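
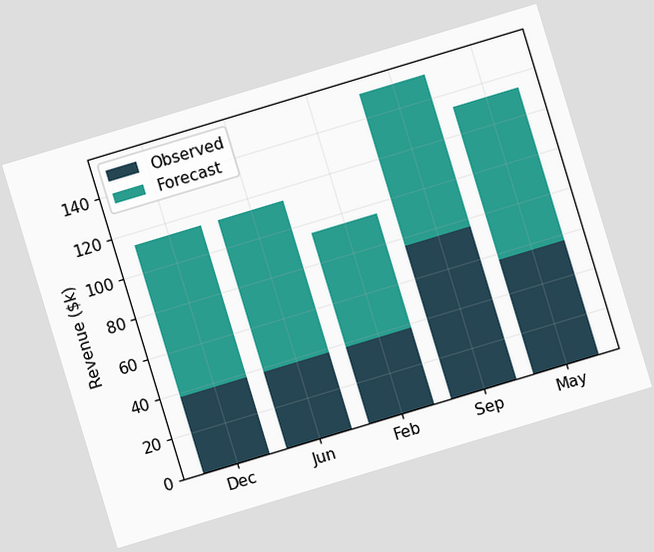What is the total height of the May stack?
$133k

The chart is tilted about 17° counter-clockwise. The May stack's top reaches $133k on the y-axis.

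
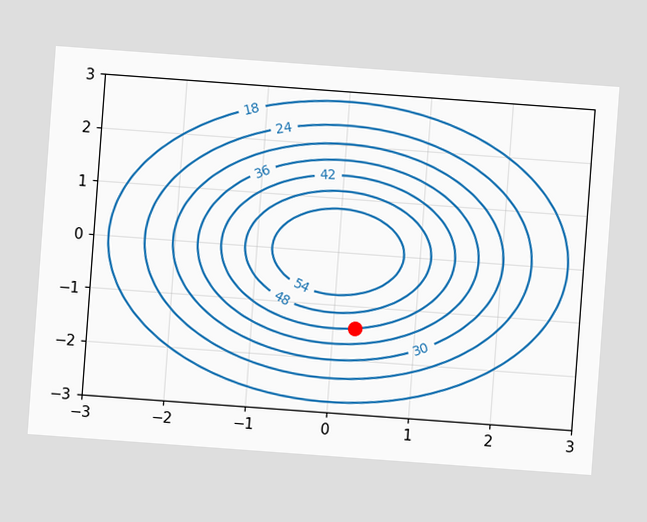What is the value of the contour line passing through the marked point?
42

The chart is tilted about 4° clockwise. The marked point sits on the contour labelled 42.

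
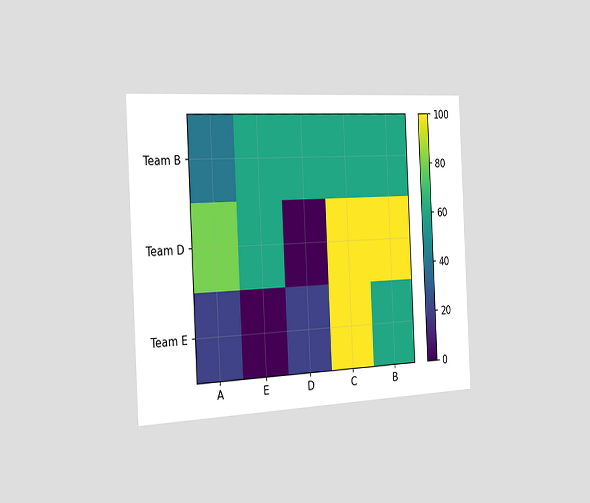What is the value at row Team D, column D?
0

The chart is tilted about 3° counter-clockwise and viewed slightly from the left. Matching cell (Team D, D) against the colorbar gives 0.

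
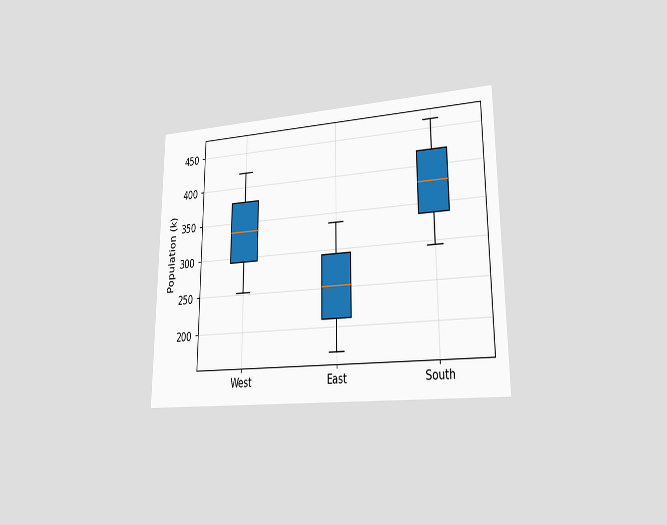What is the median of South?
The chart is viewed slightly from the right. The median line in the South box sits at 378k.

378k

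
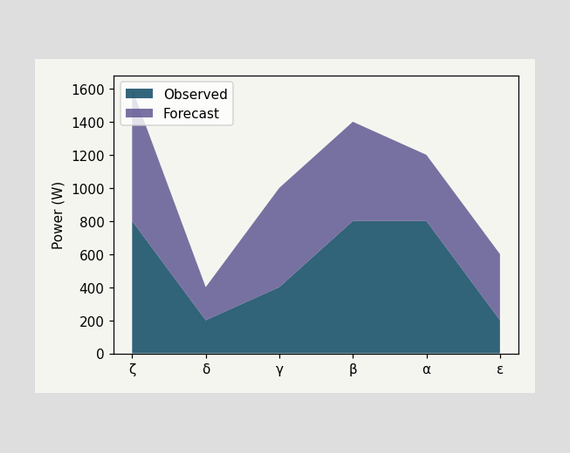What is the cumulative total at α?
The stacked total at α reaches 1200W.

1200W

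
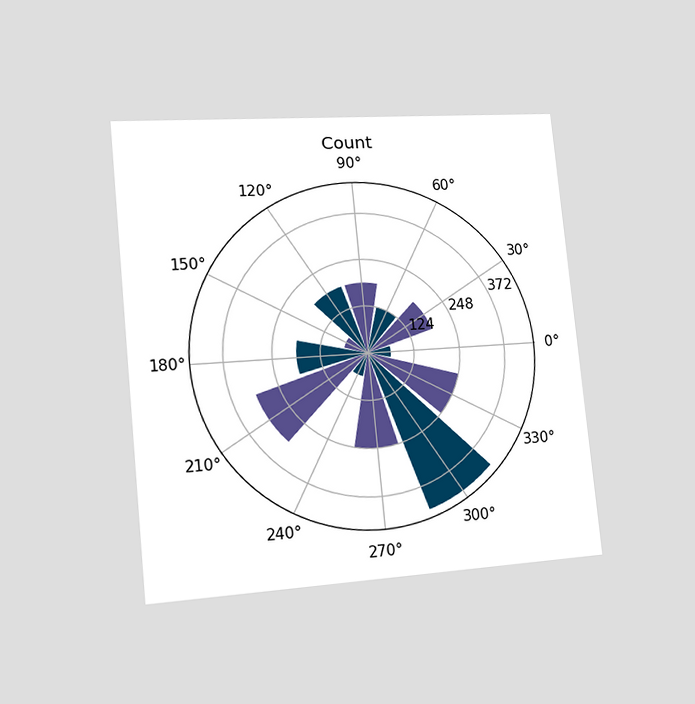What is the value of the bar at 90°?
186

The chart is tilted about 6° counter-clockwise and viewed slightly from the left. The bar at 90° reaches 186 on the radial axis.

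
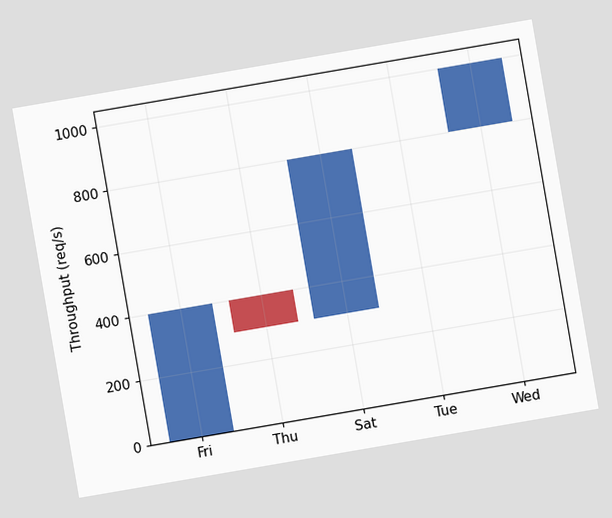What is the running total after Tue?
800req/s

The chart is tilted about 10° counter-clockwise. After Tue the running total reaches 800req/s.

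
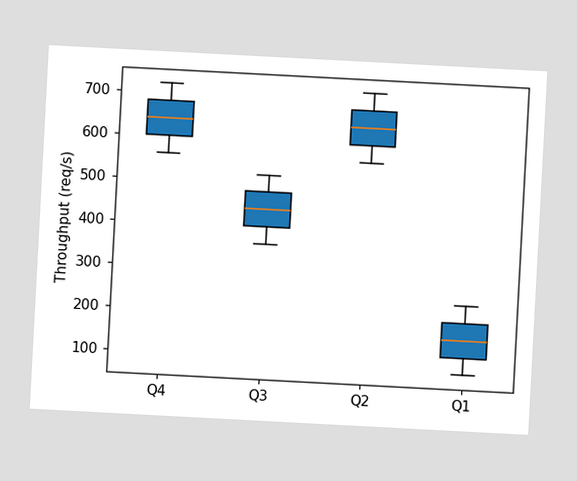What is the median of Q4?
640req/s

The chart is tilted about 3° clockwise. The median line in the Q4 box sits at 640req/s.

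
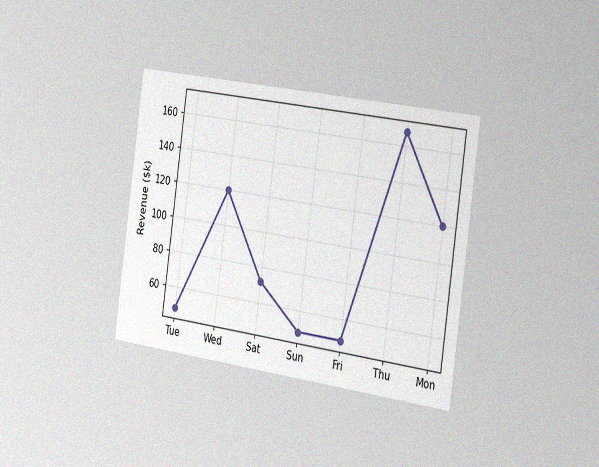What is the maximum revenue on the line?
The chart is tilted about 8° clockwise and viewed slightly from the right, with some photo noise. The highest point is at Thu, and reading across to the y-axis gives $168k.

$168k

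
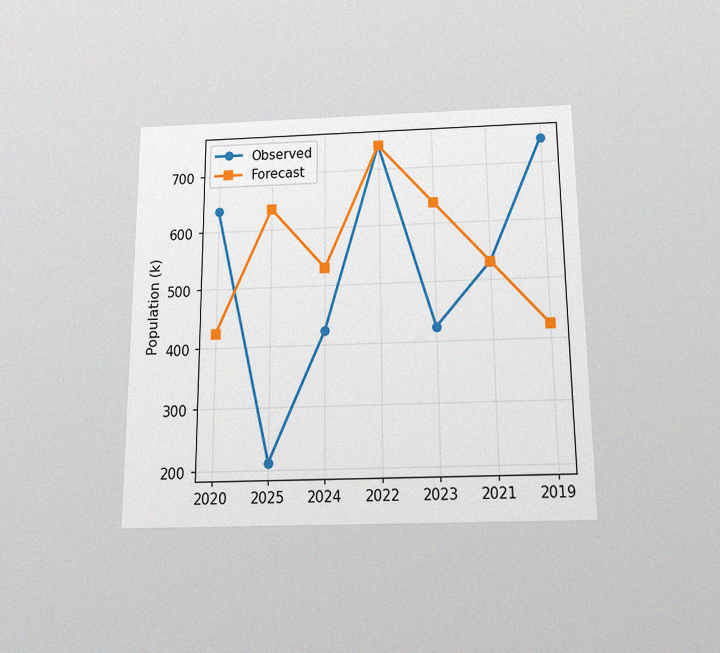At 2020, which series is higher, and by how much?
Observed, by 212k

The chart is viewed slightly from below, with some photo noise. At 2020, Observed sits above the other line by 212k.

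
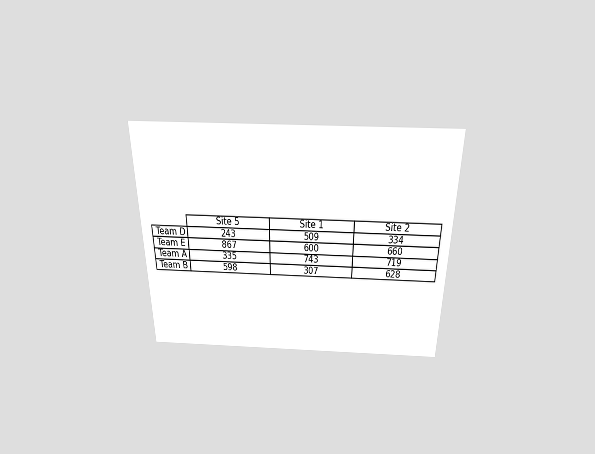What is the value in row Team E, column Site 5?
The chart is viewed slightly from above. The (Team E, Site 5) cell reads 867.

867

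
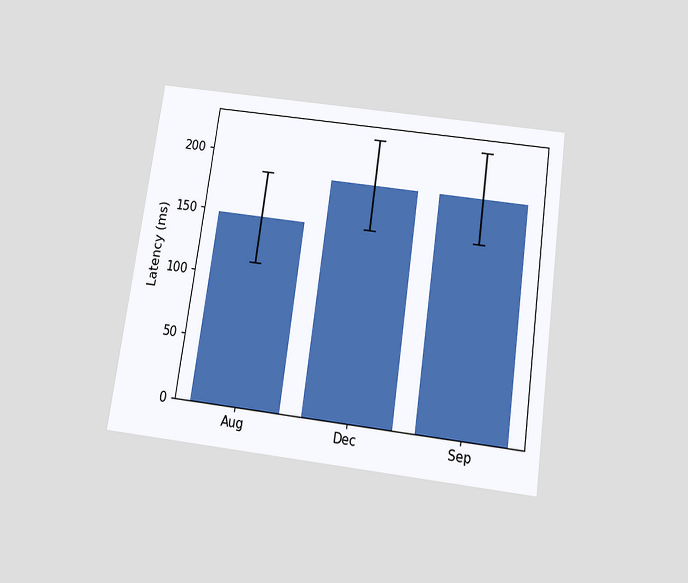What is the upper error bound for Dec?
222ms

The chart is tilted about 8° clockwise and viewed slightly from below. The Dec bar's upper whisker reaches 222ms.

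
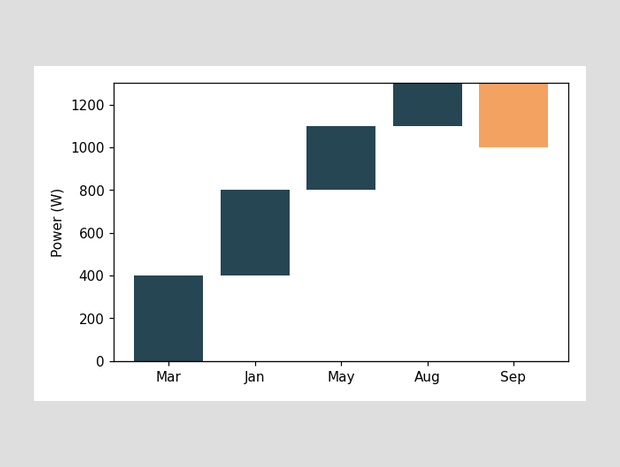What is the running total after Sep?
1000W

After Sep the running total reaches 1000W.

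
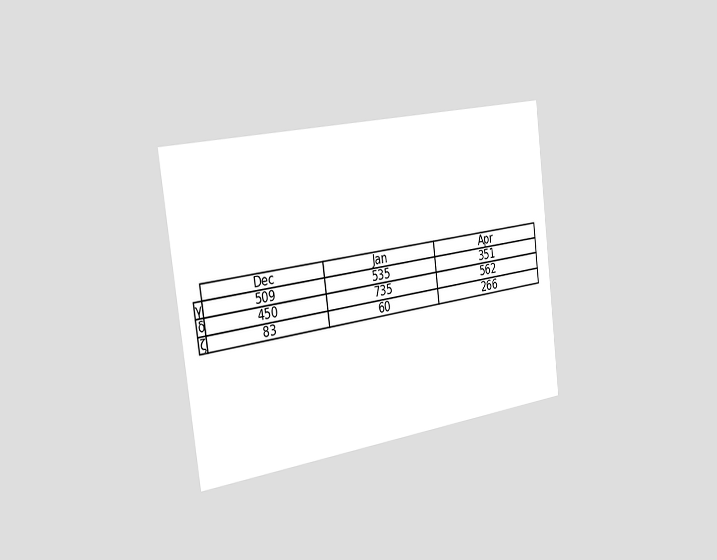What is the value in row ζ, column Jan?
The chart is tilted about 8° counter-clockwise and viewed slightly from the left. The (ζ, Jan) cell reads 60.

60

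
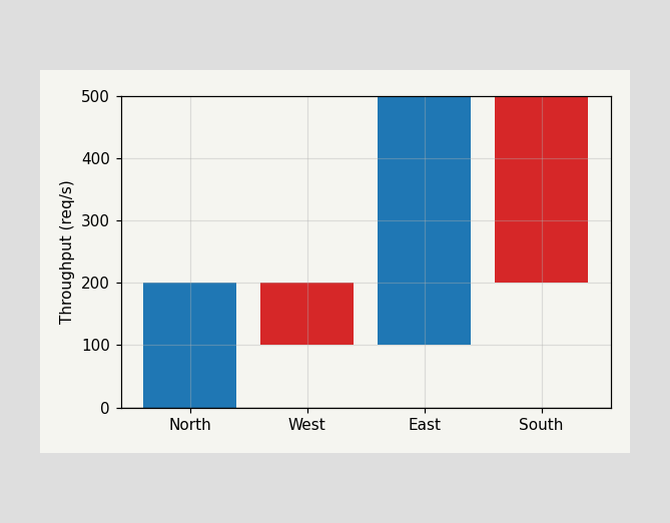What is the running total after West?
After West the running total reaches 100req/s.

100req/s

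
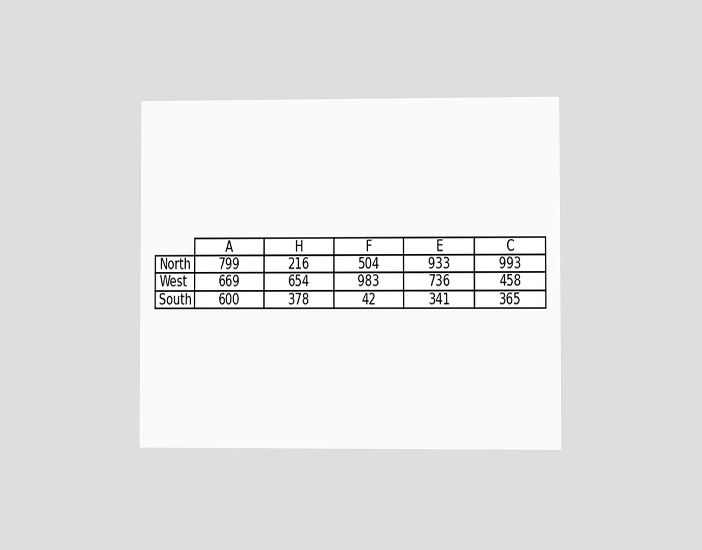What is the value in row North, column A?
799

The chart is viewed at a slight angle. The (North, A) cell reads 799.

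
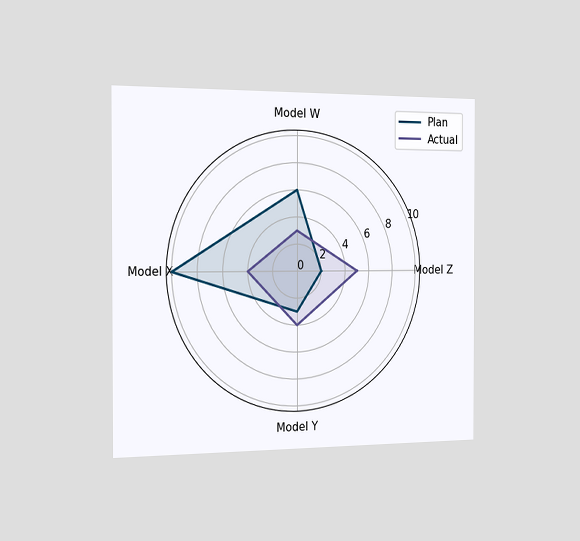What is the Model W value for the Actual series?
3

The chart is viewed slightly from the left. On the Model W axis, Actual reaches 3.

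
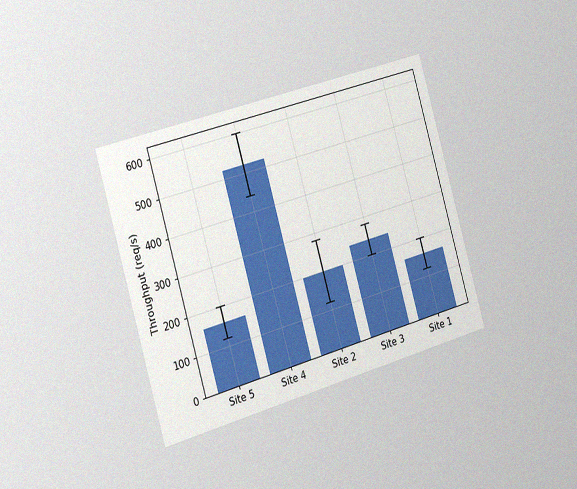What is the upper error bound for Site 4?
The chart is tilted about 16° counter-clockwise and viewed slightly from the left, with some photo noise. The Site 4 bar's upper whisker reaches 600req/s.

600req/s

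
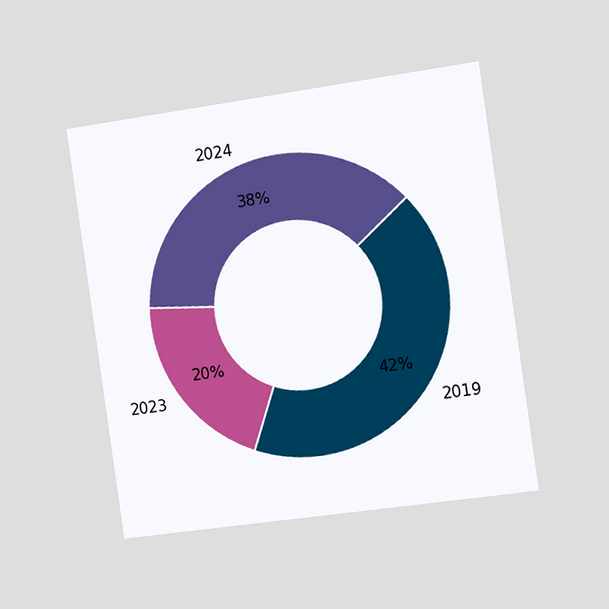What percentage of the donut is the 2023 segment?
The chart is tilted about 8° counter-clockwise and viewed slightly from the right. The 2023 segment takes up 20% of the ring.

20%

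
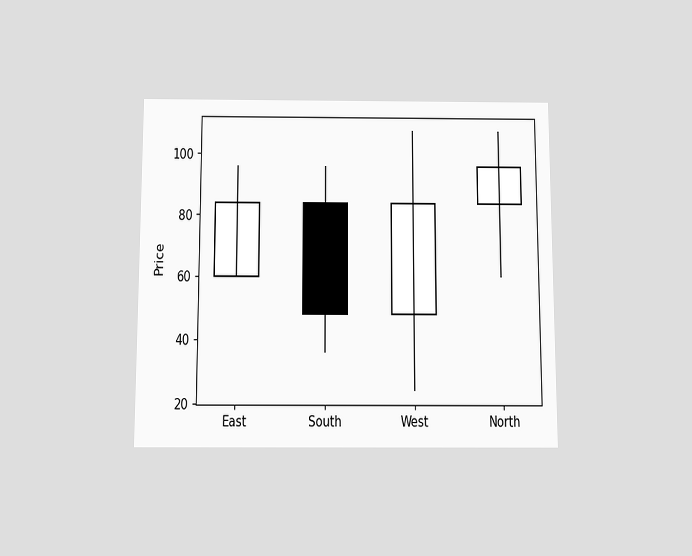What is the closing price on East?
84

The chart is viewed slightly from below. The East candle closes at 84.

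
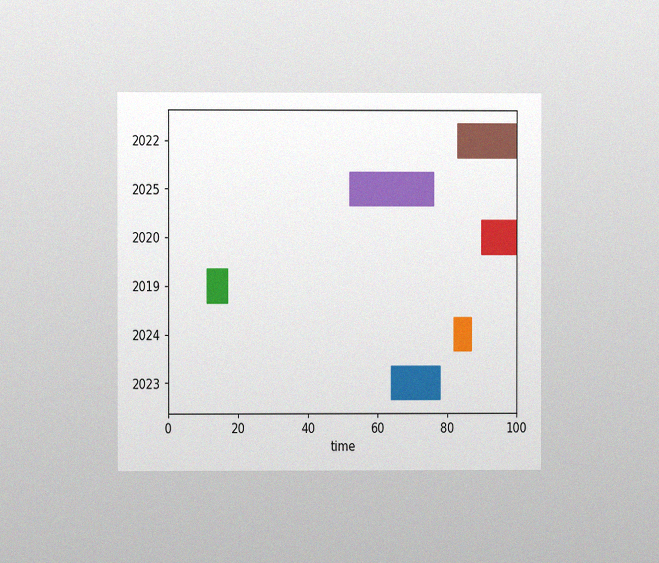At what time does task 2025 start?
52

The chart is viewed at a slight angle, with some photo noise. The 2025 bar begins at t=52.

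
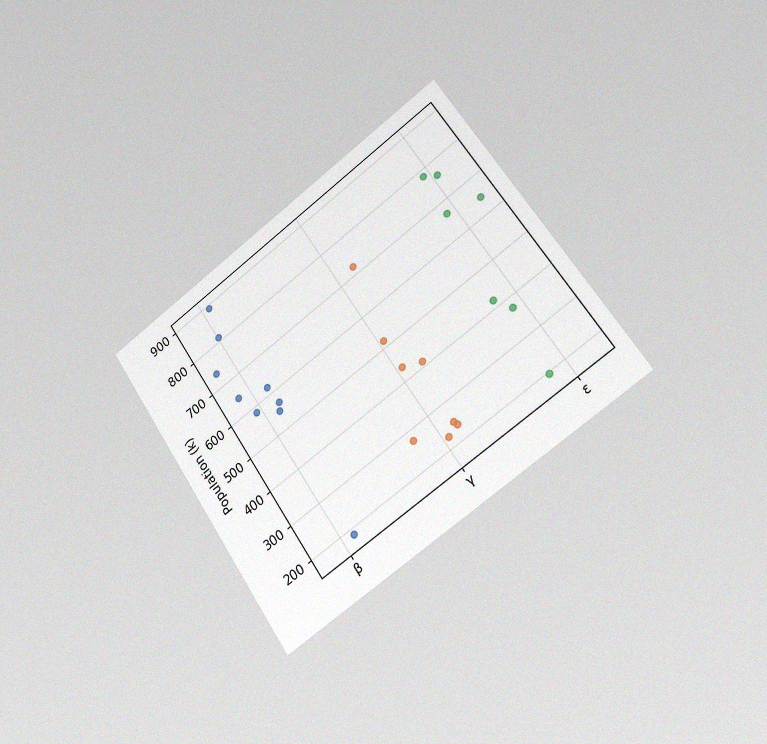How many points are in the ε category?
The chart is tilted about 34° counter-clockwise and viewed slightly from the right, with some photo noise. Counting the markers in the ε column gives 7.

7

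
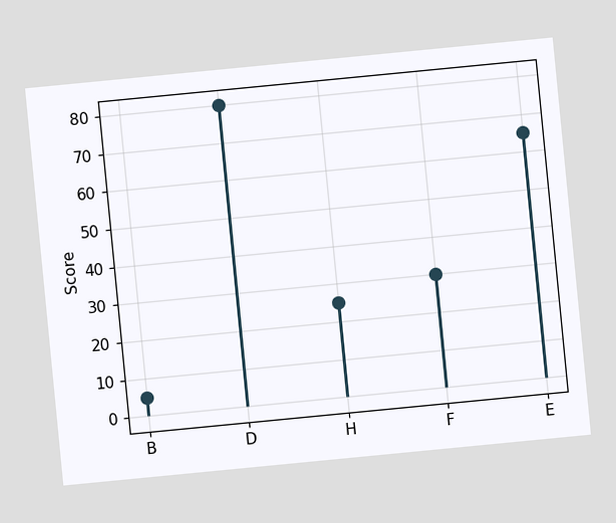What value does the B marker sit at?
5

The chart is tilted about 6° counter-clockwise. The B marker sits at 5.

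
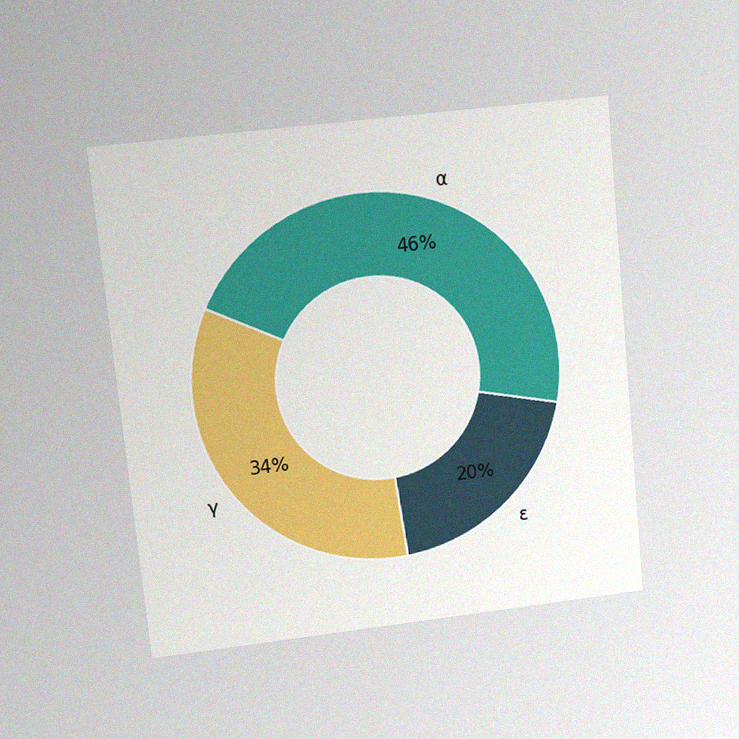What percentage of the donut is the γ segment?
34%

The chart is tilted about 6° counter-clockwise and viewed at a slight angle, with some photo noise. The γ segment takes up 34% of the ring.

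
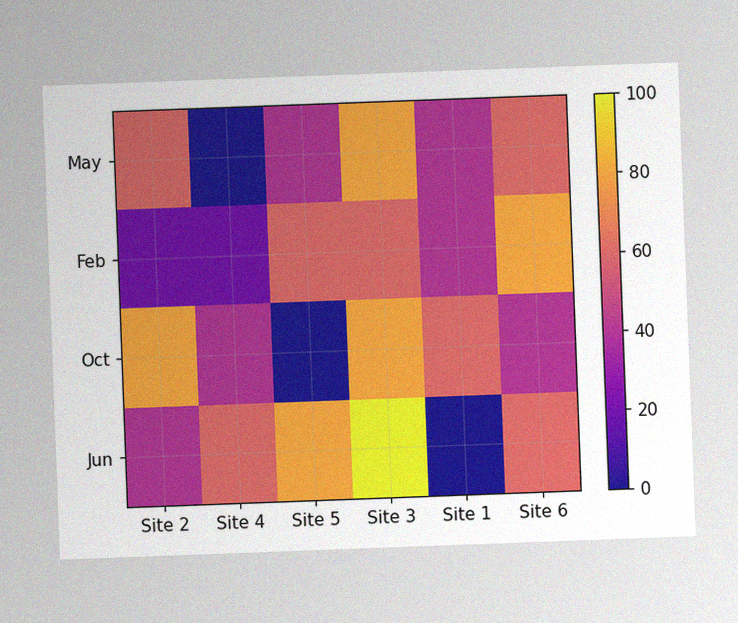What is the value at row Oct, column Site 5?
The chart is tilted about 2° counter-clockwise, with some photo noise. Matching cell (Oct, Site 5) against the colorbar gives 0.

0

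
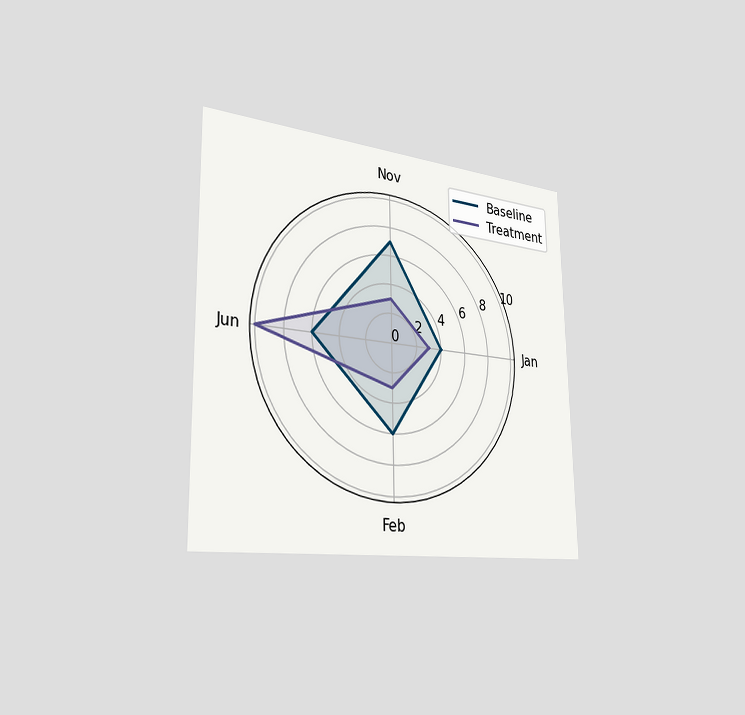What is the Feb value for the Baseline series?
The chart is viewed slightly from the left. On the Feb axis, Baseline reaches 6.

6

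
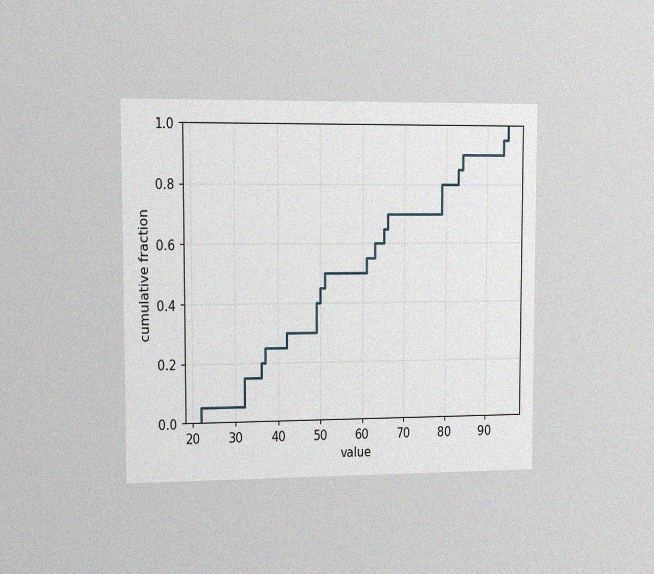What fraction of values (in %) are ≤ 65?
The chart is viewed slightly from the left, with some photo noise. At x=65 the ECDF step is at 65%.

65%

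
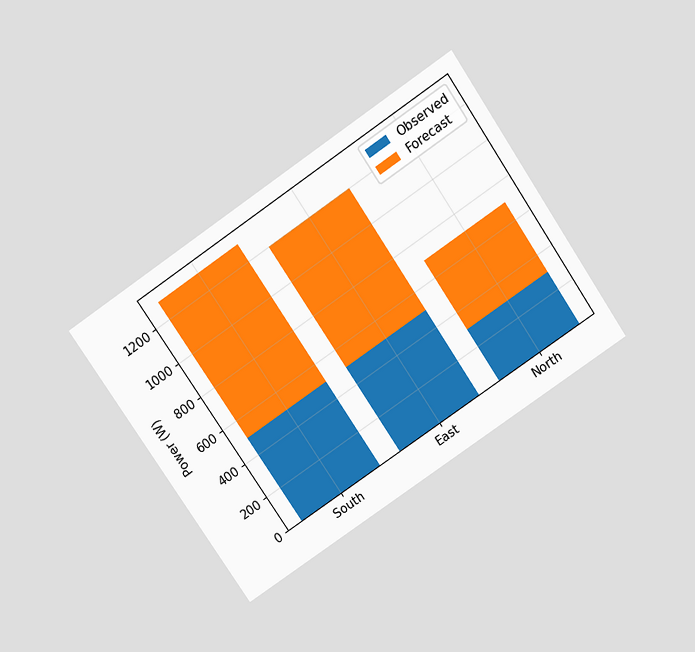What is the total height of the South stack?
The chart is tilted about 34° counter-clockwise and viewed slightly from above. The South stack's top reaches 1300W on the y-axis.

1300W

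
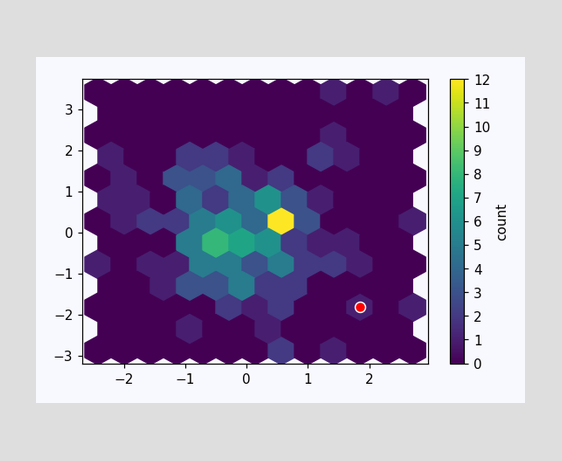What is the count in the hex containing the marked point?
The marked hex reads 1 on the colorbar.

1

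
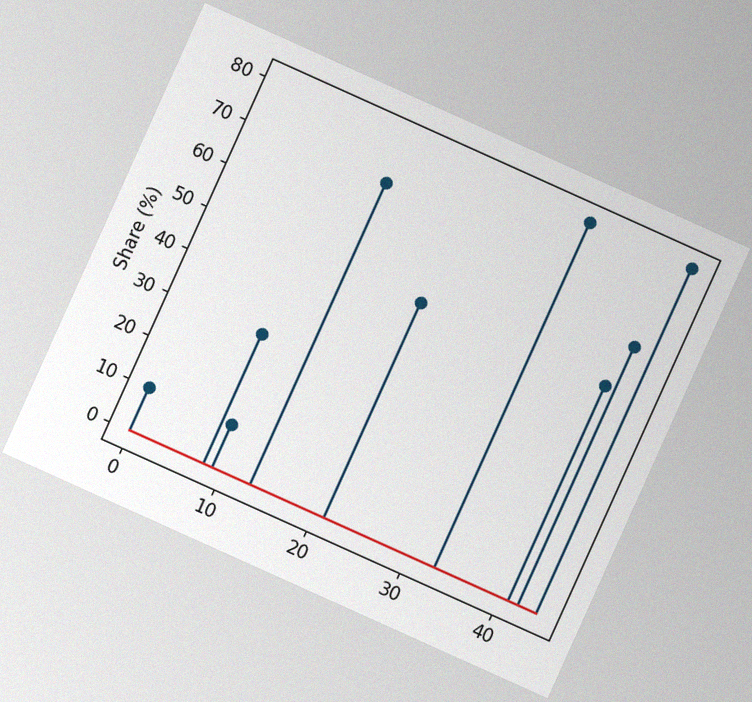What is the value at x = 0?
The chart is tilted about 24° clockwise, with some photo noise. The stem at x=0 reaches 10%.

10%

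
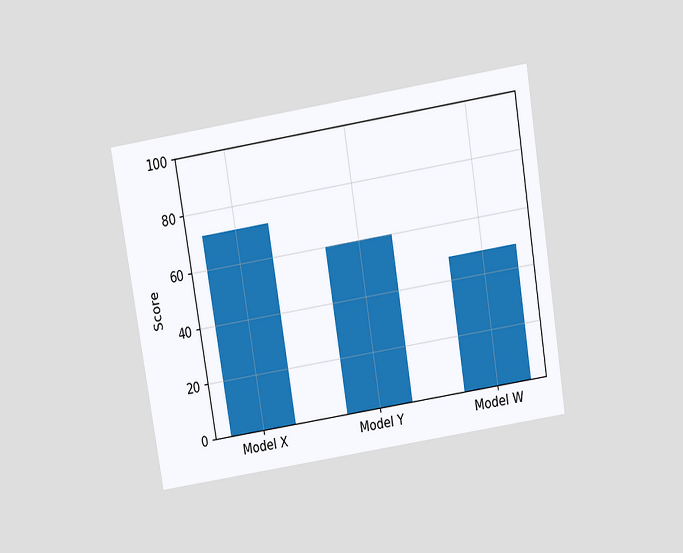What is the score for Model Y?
The chart is tilted about 9° counter-clockwise and viewed slightly from above. Reading along the chart's y-axis, the Model Y bar reaches 60.

60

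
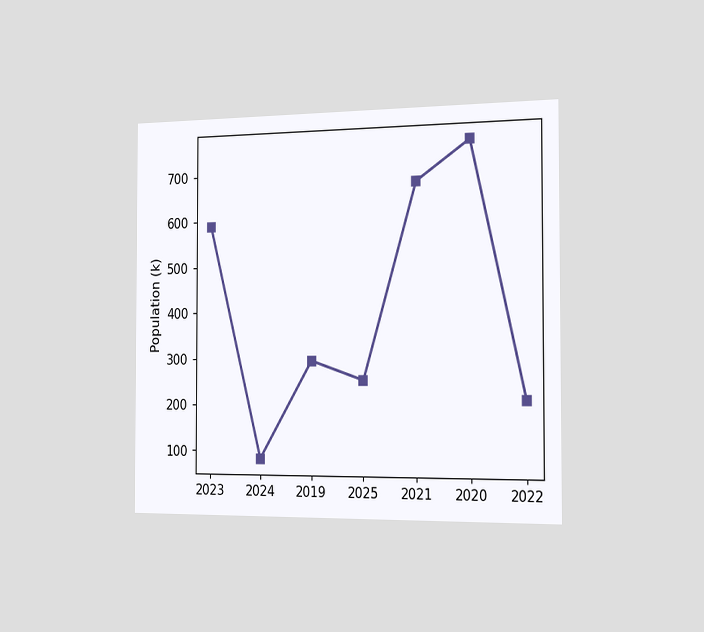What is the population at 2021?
The chart is viewed slightly from the right. At 2021, the line is at 672k.

672k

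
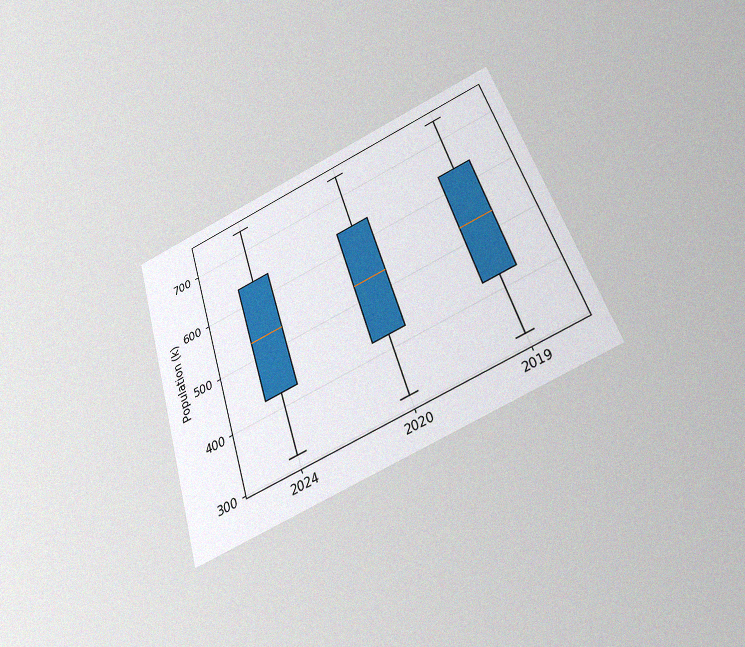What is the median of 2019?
The chart is tilted about 18° counter-clockwise and viewed slightly from below, with some photo noise. The median line in the 2019 box sits at 530k.

530k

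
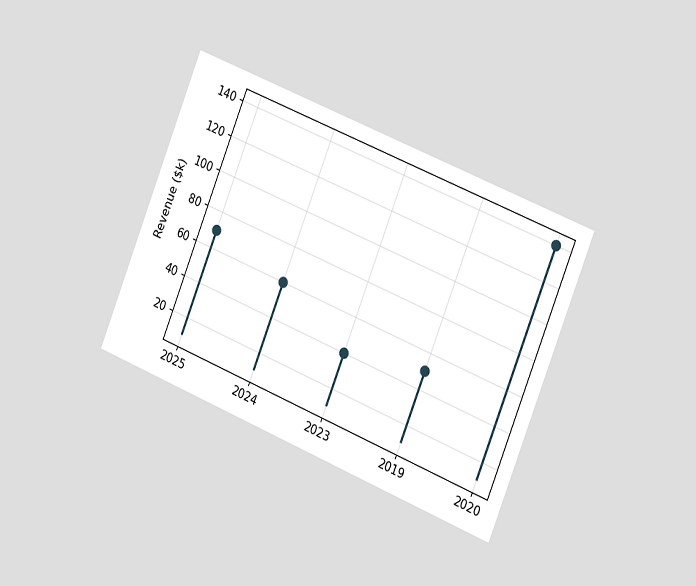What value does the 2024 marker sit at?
The chart is tilted about 22° clockwise and viewed slightly from the right. The 2024 marker sits at $60k.

$60k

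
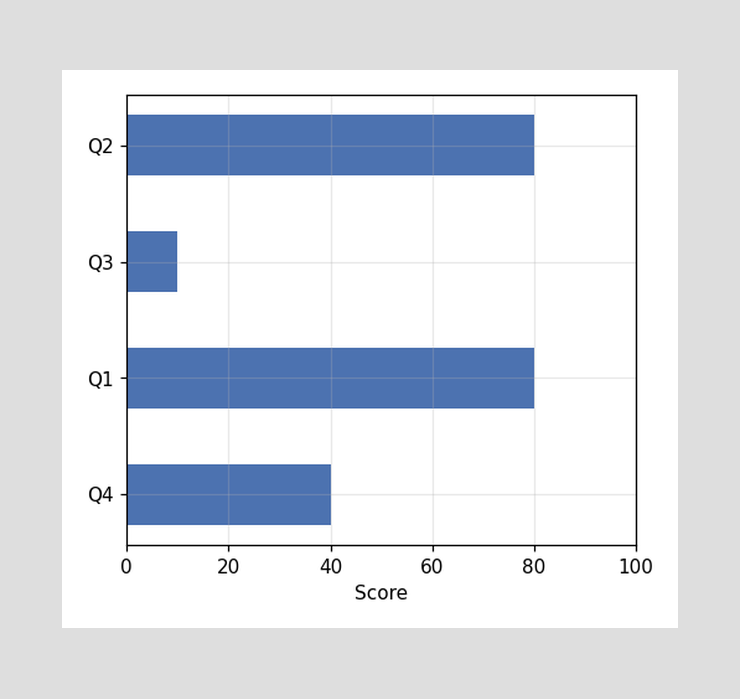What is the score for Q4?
40

Reading along the chart's x-axis, the Q4 bar reaches 40.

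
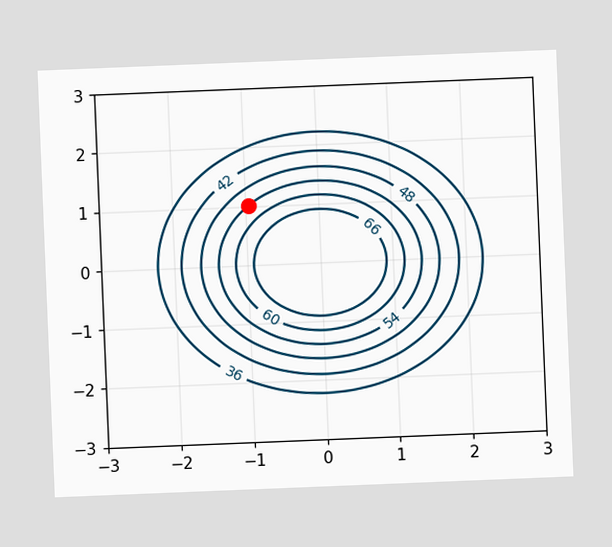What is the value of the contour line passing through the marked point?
54

The chart is tilted about 2° counter-clockwise. The marked point sits on the contour labelled 54.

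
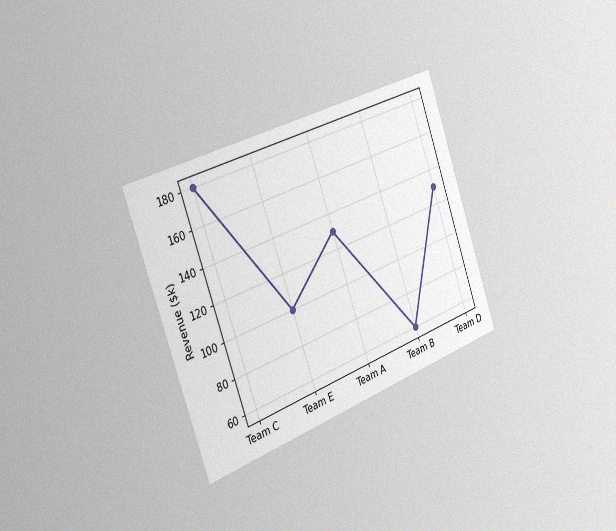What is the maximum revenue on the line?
The chart is tilted about 20° counter-clockwise and viewed slightly from the left, with some photo noise. The highest point is at Team C, and reading across to the y-axis gives $180k.

$180k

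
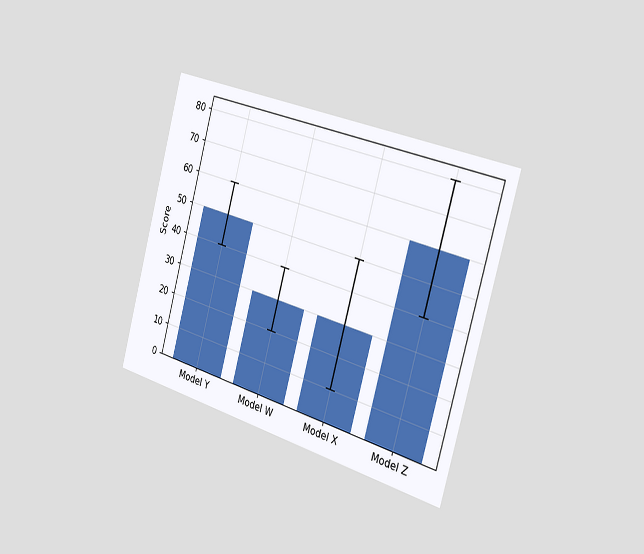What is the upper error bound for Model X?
50

The chart is tilted about 16° clockwise and viewed slightly from the right. The Model X bar's upper whisker reaches 50.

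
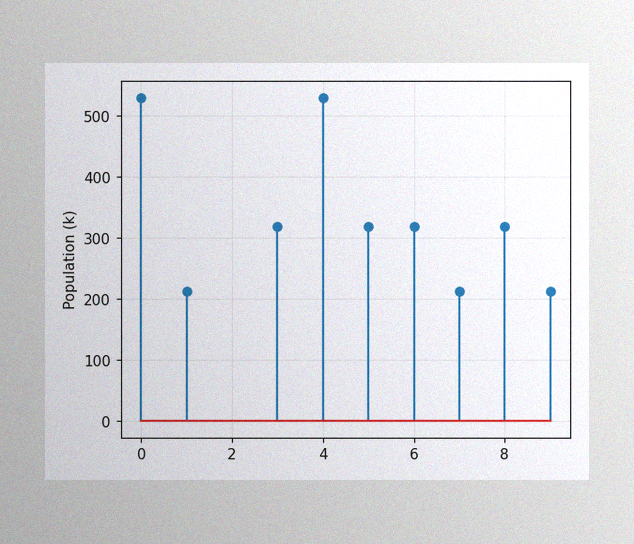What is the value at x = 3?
318k

The image has some photo noise and uneven lighting. The stem at x=3 reaches 318k.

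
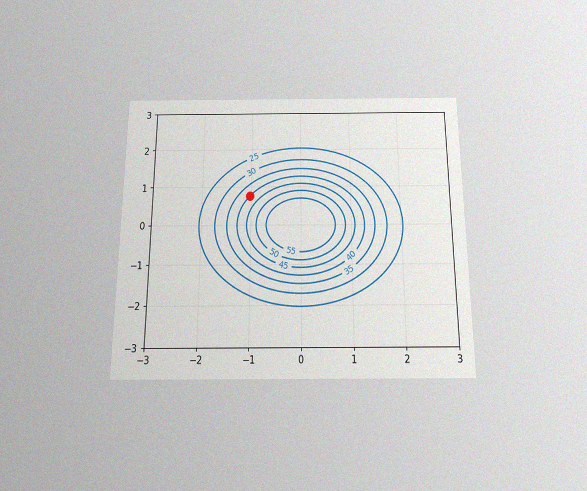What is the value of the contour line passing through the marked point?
40

The chart is viewed slightly from below, with some photo noise. The marked point sits on the contour labelled 40.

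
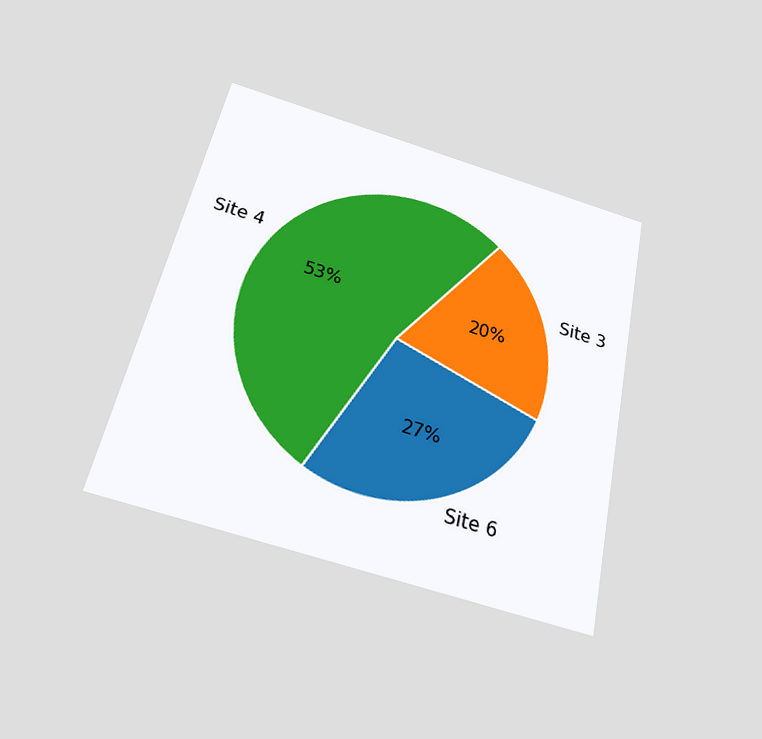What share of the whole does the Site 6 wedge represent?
27%

The chart is tilted about 12° clockwise and viewed slightly from below. The Site 6 slice takes up 27% of the pie.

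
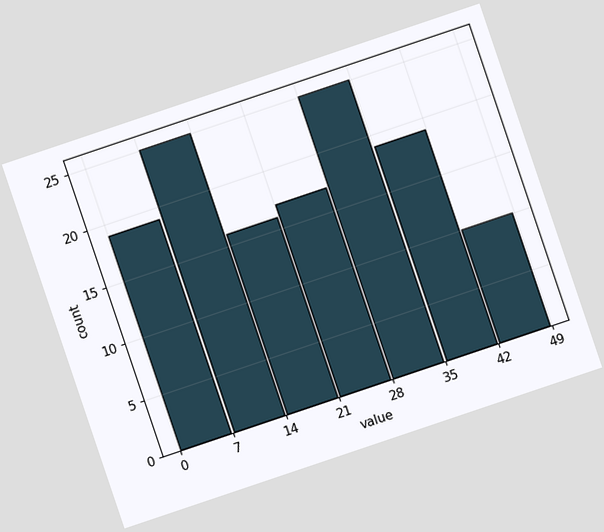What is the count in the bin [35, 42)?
19

The chart is tilted about 19° counter-clockwise. The [35, 42) bin has height 19.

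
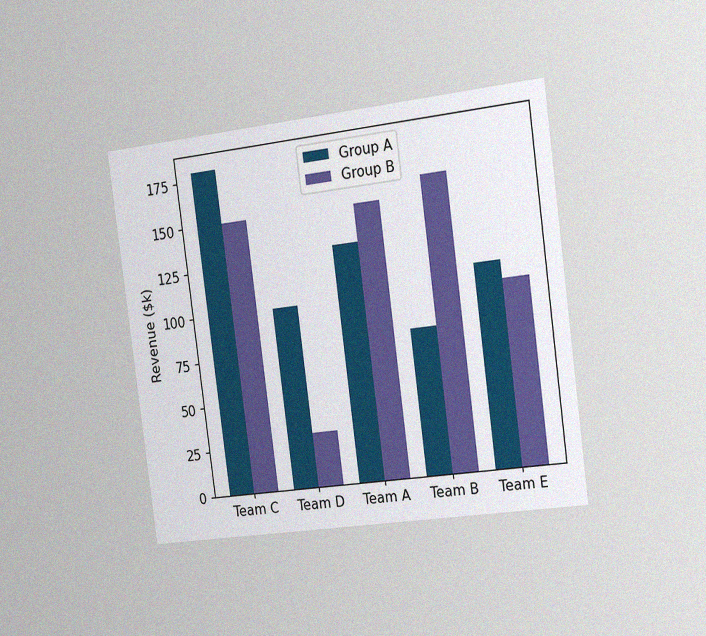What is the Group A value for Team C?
$180k

The chart is tilted about 7° counter-clockwise and viewed slightly from the right, with some photo noise. The Group A bar at Team C reaches $180k on the y-axis.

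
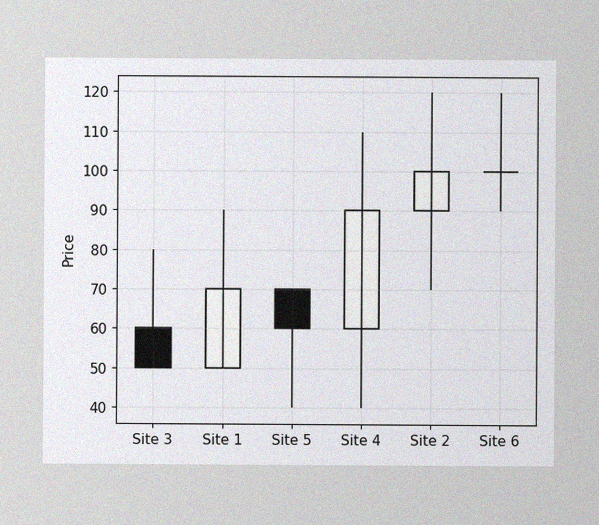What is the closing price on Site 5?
60

The image has some photo noise and uneven lighting. The Site 5 candle closes at 60.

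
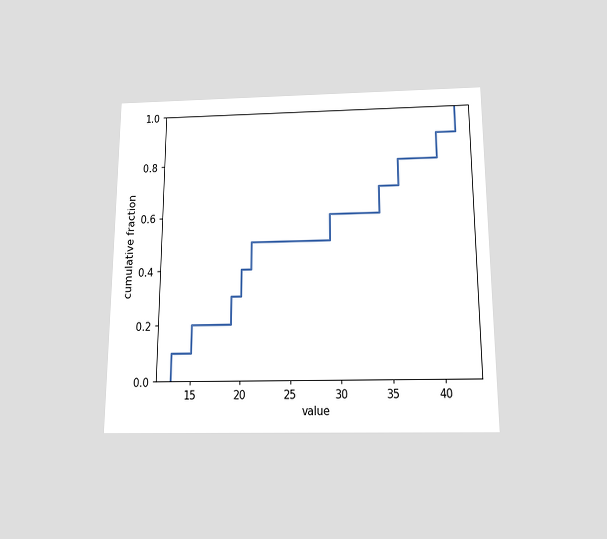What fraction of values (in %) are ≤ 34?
70%

The chart is viewed slightly from below. At x=34 the ECDF step is at 70%.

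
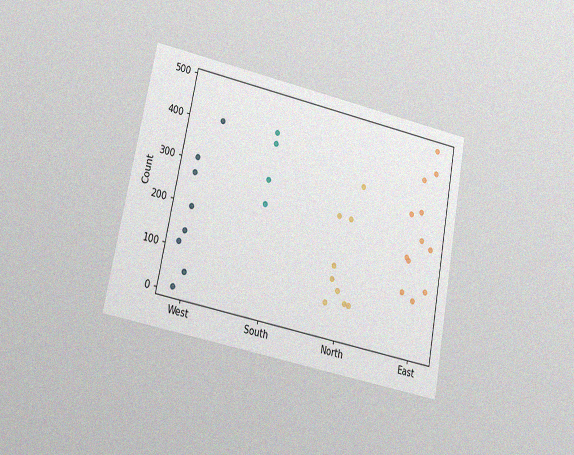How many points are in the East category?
The chart is tilted about 11° clockwise and viewed at a slight angle, with some photo noise. Counting the markers in the East column gives 12.

12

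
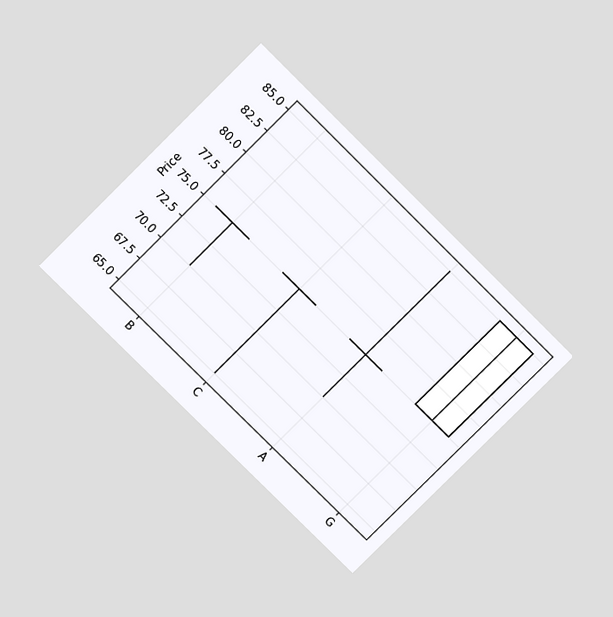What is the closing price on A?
75

The chart is tilted about 45° clockwise and viewed slightly from above. The A candle closes at 75.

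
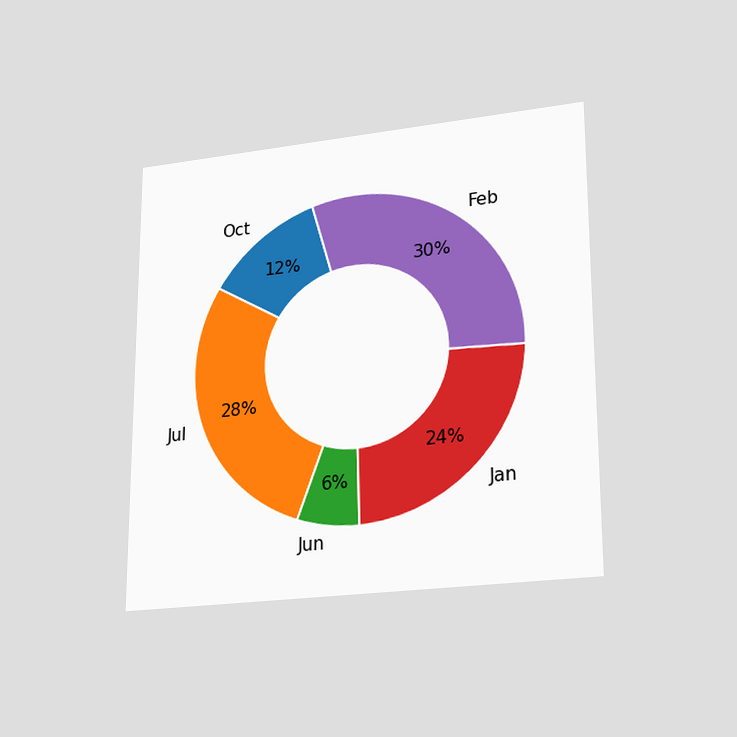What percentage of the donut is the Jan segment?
24%

The chart is viewed at a slight angle. The Jan segment takes up 24% of the ring.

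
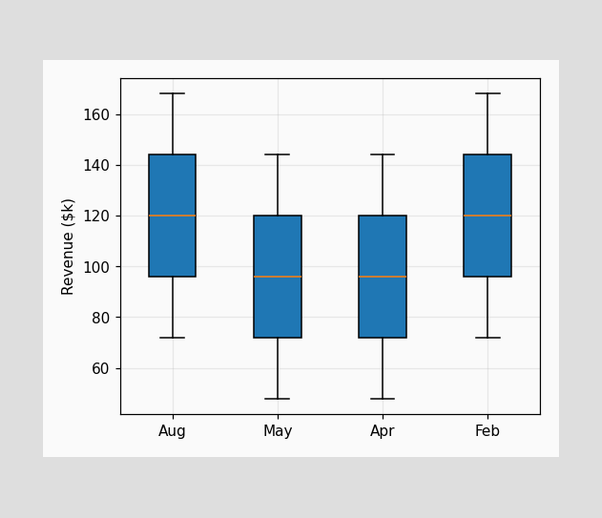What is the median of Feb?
The median line in the Feb box sits at $120k.

$120k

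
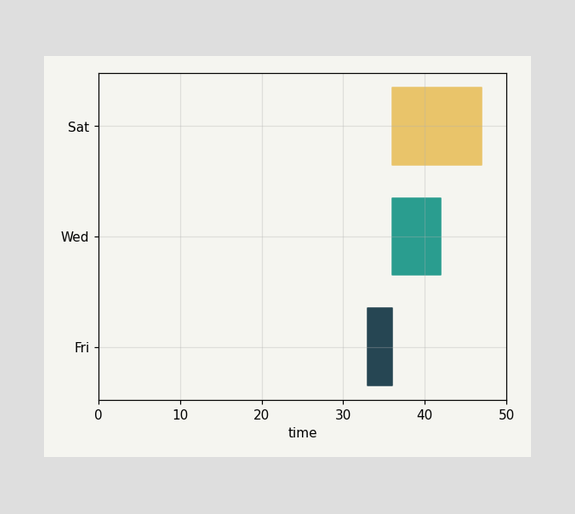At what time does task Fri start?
33

The Fri bar begins at t=33.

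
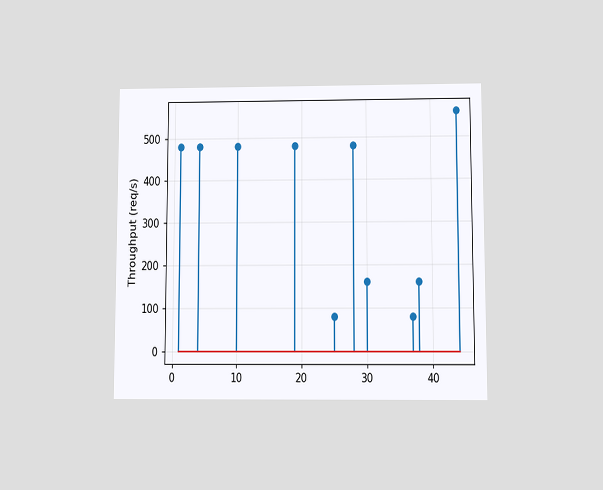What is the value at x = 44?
560req/s

The chart is viewed slightly from below. The stem at x=44 reaches 560req/s.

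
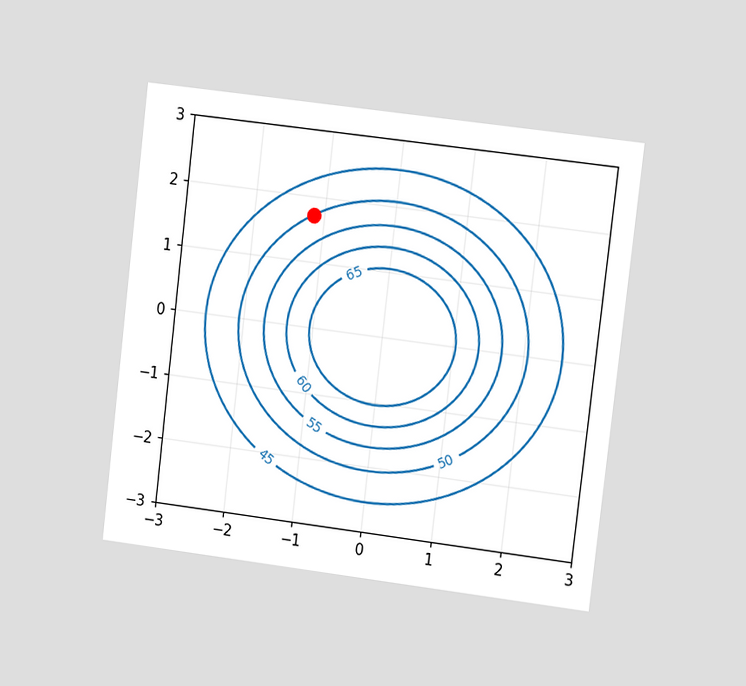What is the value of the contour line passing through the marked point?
The chart is tilted about 7° clockwise and viewed slightly from the right. The marked point sits on the contour labelled 50.

50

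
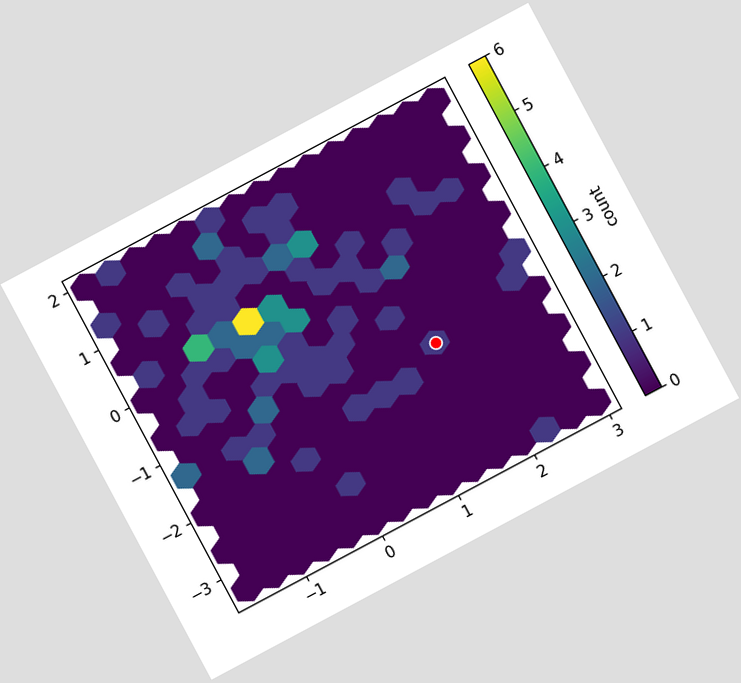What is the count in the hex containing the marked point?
1

The chart is tilted about 28° counter-clockwise. The marked hex reads 1 on the colorbar.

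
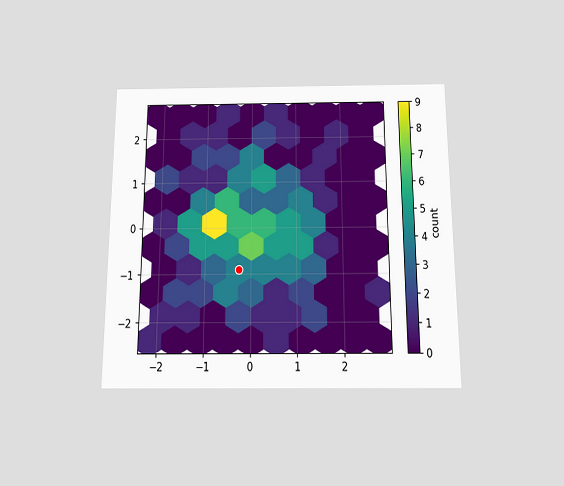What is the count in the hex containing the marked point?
4

The chart is viewed slightly from below. The marked hex reads 4 on the colorbar.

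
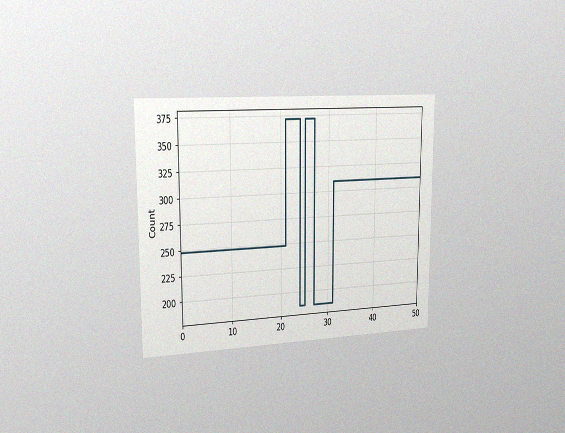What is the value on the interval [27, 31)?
The chart is viewed slightly from the left, with some photo noise. On [27, 31) the step sits at 186.

186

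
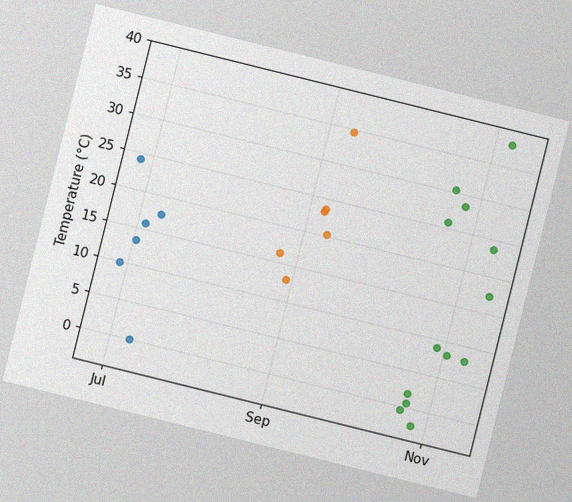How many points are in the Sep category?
6

The chart is tilted about 14° clockwise, with some photo noise. Counting the markers in the Sep column gives 6.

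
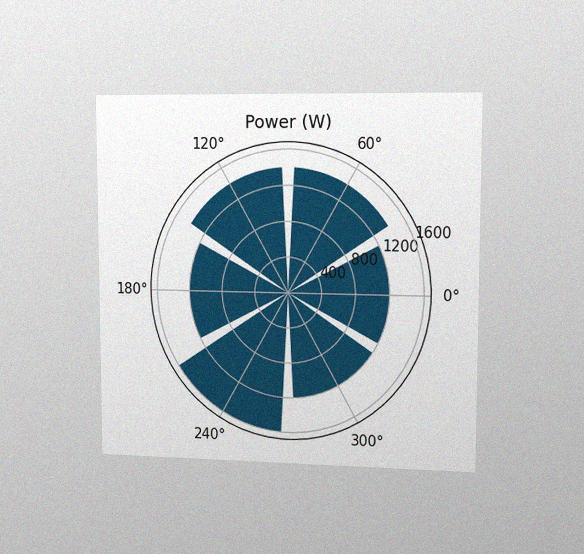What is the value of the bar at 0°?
1200W

The chart is viewed slightly from the right, with some photo noise. The bar at 0° reaches 1200W on the radial axis.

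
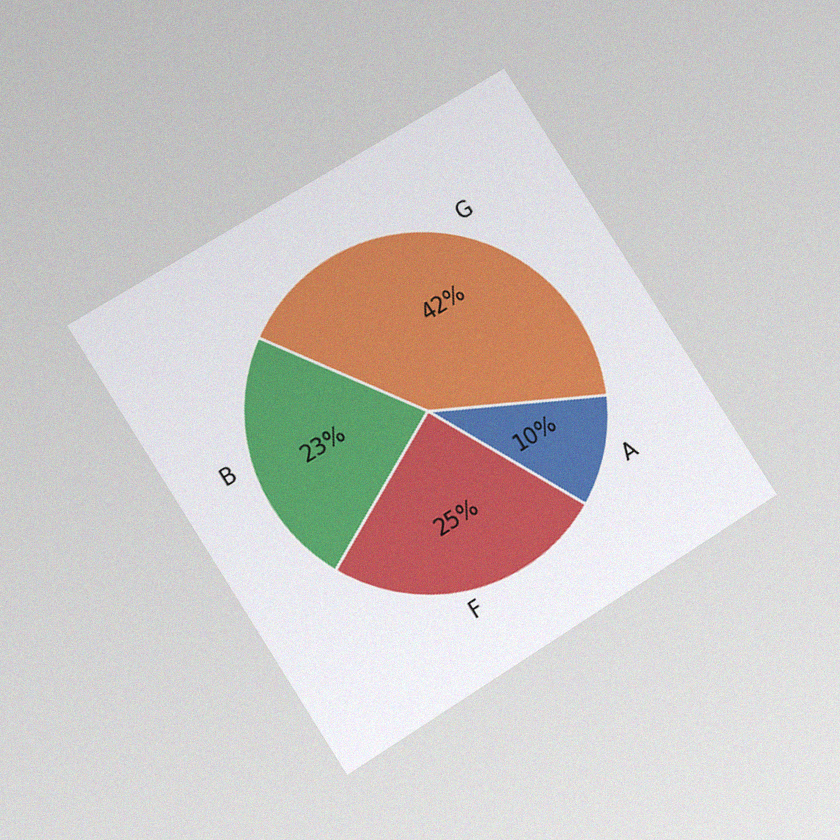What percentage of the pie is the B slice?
23%

The chart is tilted about 33° counter-clockwise and viewed at a slight angle, with some photo noise. The B slice takes up 23% of the pie.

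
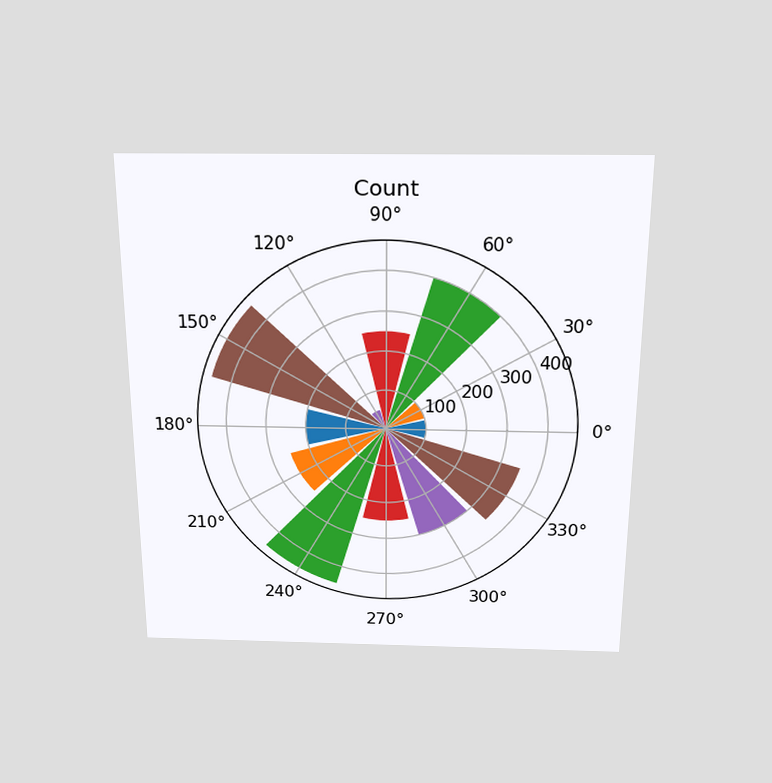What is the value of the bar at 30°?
100

The chart is viewed slightly from above. The bar at 30° reaches 100 on the radial axis.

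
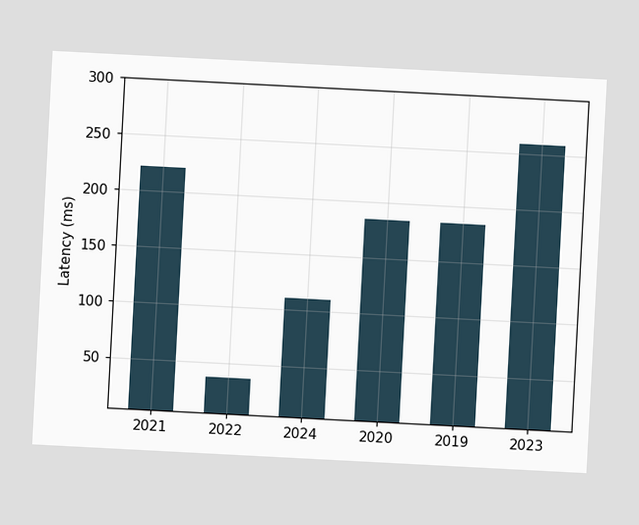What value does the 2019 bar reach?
185ms

The chart is tilted about 3° clockwise. Reading along the chart's y-axis, the 2019 bar reaches 185ms.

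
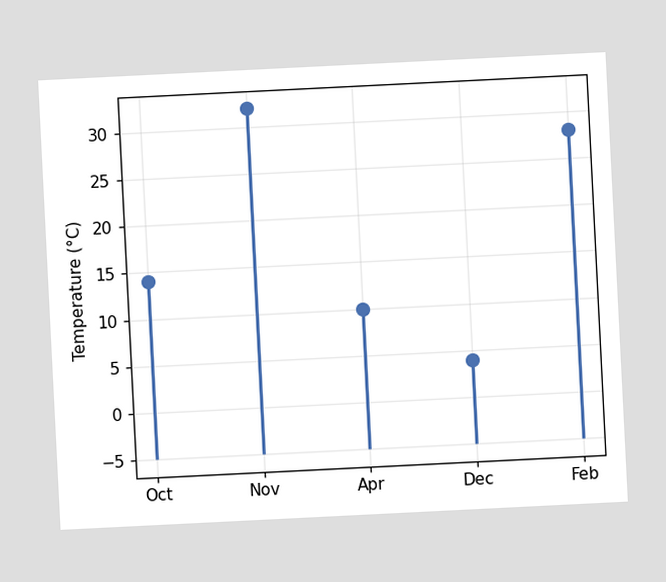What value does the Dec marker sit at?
The chart is tilted about 3° counter-clockwise. The Dec marker sits at 4°C.

4°C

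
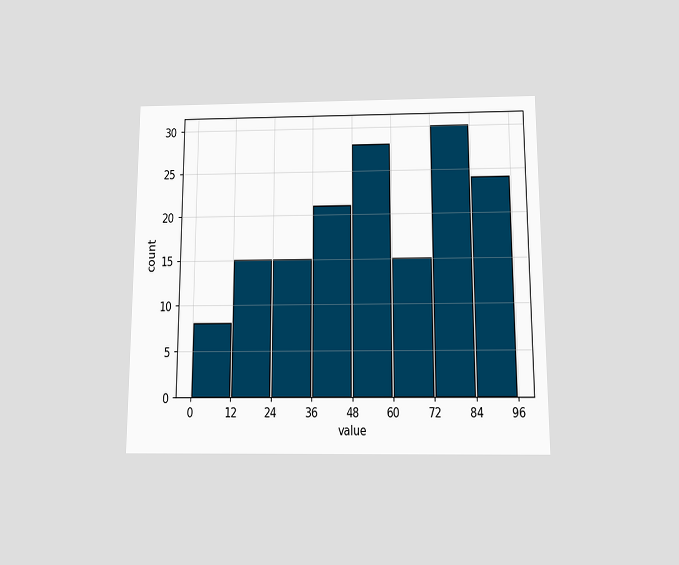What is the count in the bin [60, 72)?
The chart is viewed slightly from below. The [60, 72) bin has height 15.

15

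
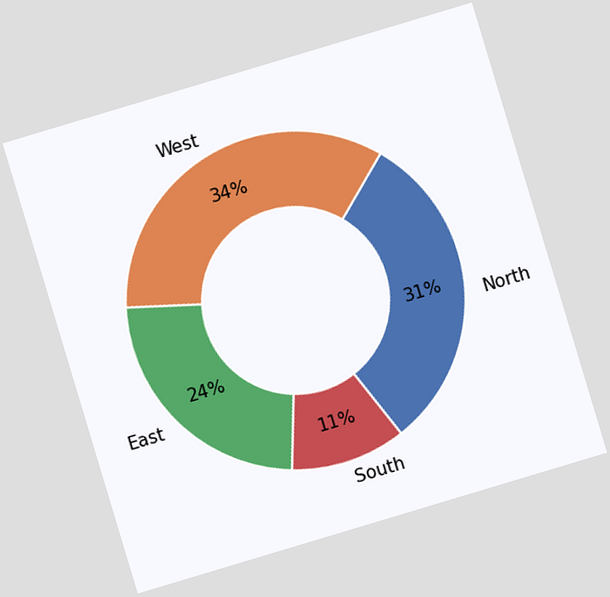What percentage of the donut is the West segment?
The chart is tilted about 17° counter-clockwise. The West segment takes up 34% of the ring.

34%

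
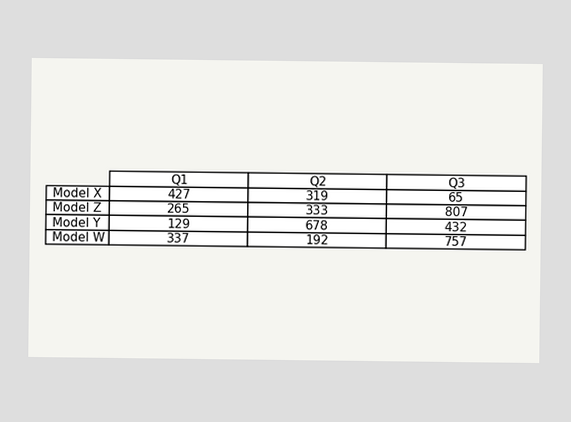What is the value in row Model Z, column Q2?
The (Model Z, Q2) cell reads 333.

333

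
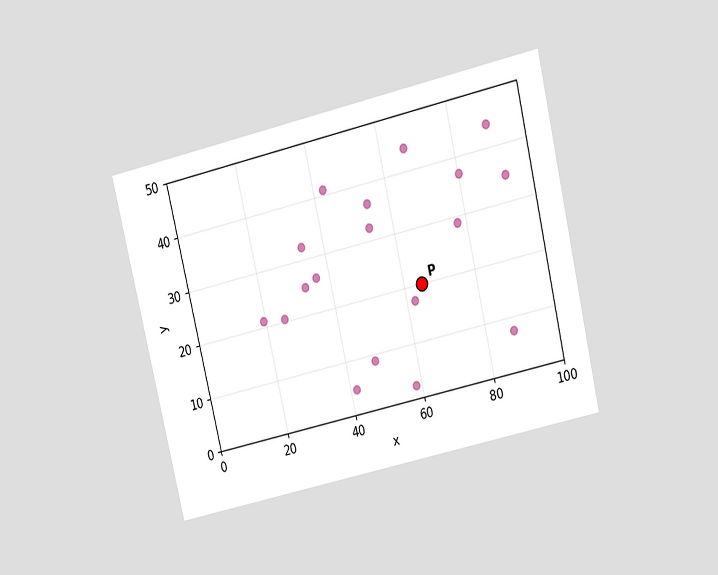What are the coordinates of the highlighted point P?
The chart is tilted about 13° counter-clockwise and viewed slightly from above. Following the gridlines from P to each axis, P sits at (65, 20).

(65, 20)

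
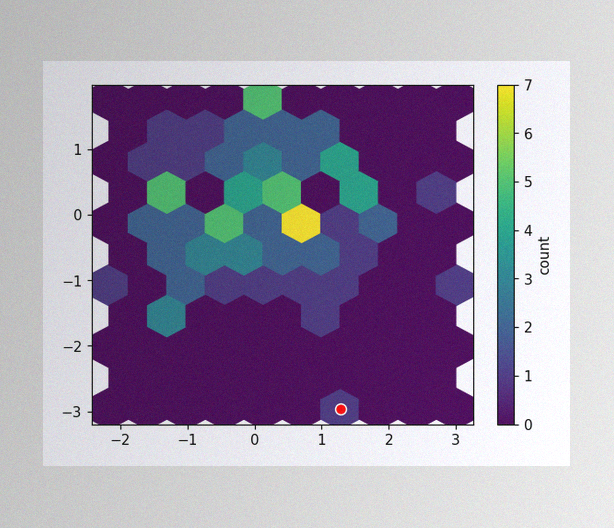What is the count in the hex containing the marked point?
1

The image has some photo noise and uneven lighting. The marked hex reads 1 on the colorbar.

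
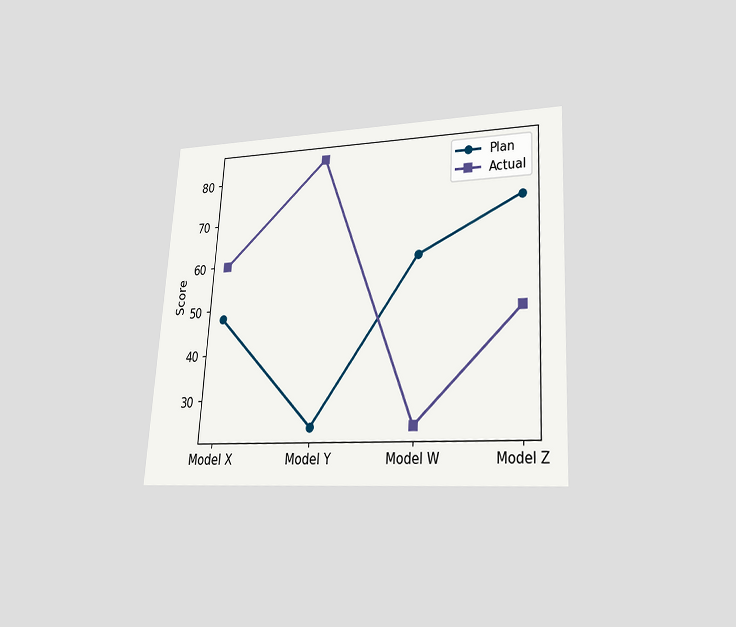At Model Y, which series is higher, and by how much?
The chart is tilted about 3° clockwise and viewed at a slight angle. At Model Y, Actual sits above the other line by 60.

Actual, by 60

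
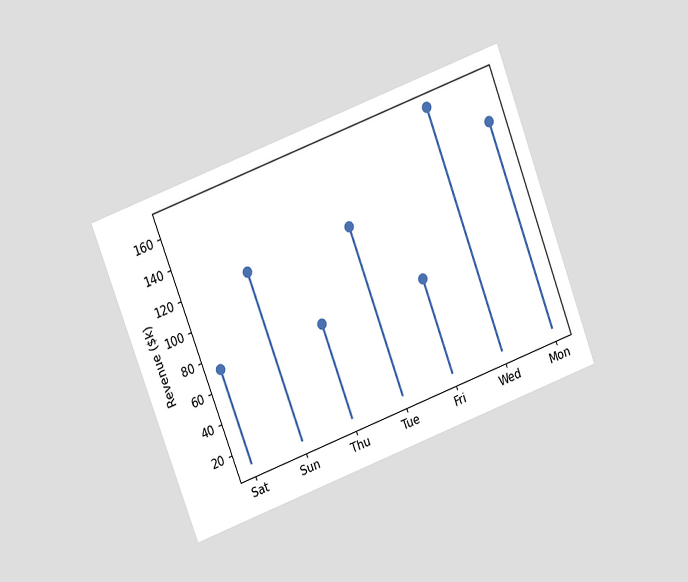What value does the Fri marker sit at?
$72k

The chart is tilted about 21° counter-clockwise and viewed at a slight angle. The Fri marker sits at $72k.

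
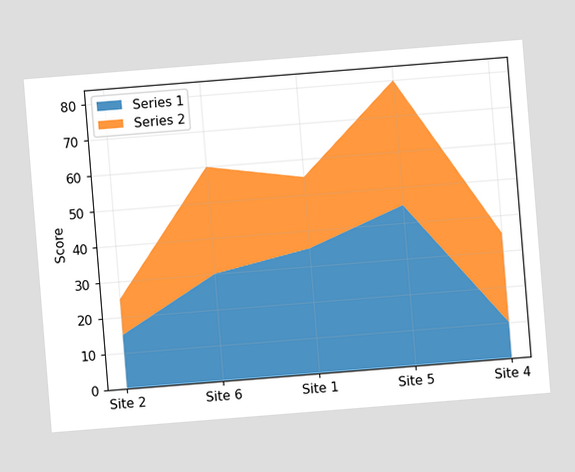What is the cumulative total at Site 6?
The chart is tilted about 5° counter-clockwise. The stacked total at Site 6 reaches 60.

60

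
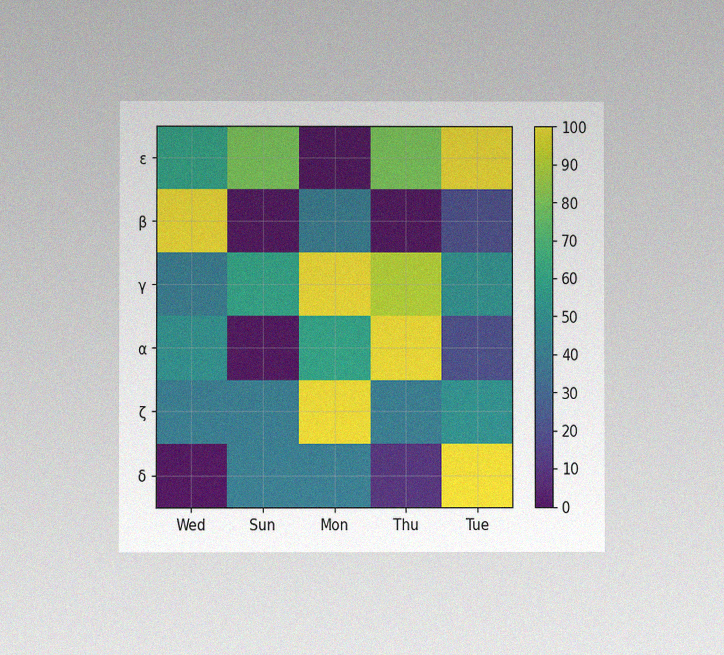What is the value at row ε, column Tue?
100

The chart is viewed at a slight angle, with some photo noise. Matching cell (ε, Tue) against the colorbar gives 100.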